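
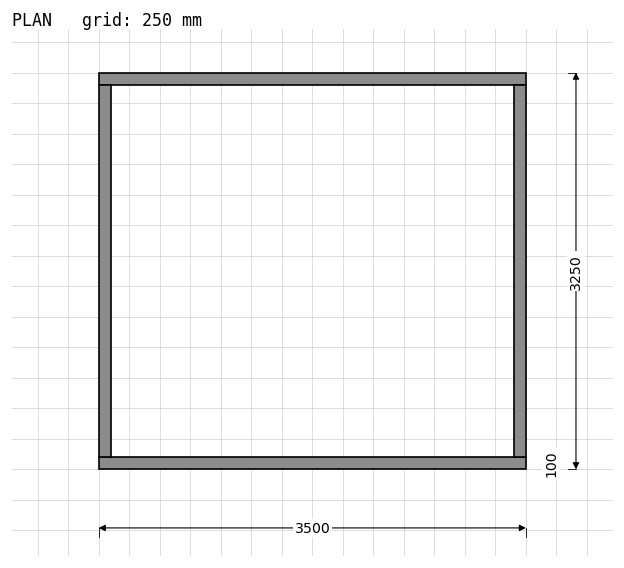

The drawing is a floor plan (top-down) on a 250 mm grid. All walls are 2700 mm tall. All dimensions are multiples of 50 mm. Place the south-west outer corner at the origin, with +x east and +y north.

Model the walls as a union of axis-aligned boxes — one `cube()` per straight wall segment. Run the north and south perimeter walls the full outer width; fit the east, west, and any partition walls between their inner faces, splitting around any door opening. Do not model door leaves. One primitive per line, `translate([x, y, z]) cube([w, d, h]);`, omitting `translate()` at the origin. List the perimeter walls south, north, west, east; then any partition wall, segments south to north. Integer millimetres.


cube([3500, 100, 2700]);
translate([0, 3150, 0]) cube([3500, 100, 2700]);
translate([0, 100, 0]) cube([100, 3050, 2700]);
translate([3400, 100, 0]) cube([100, 3050, 2700]);


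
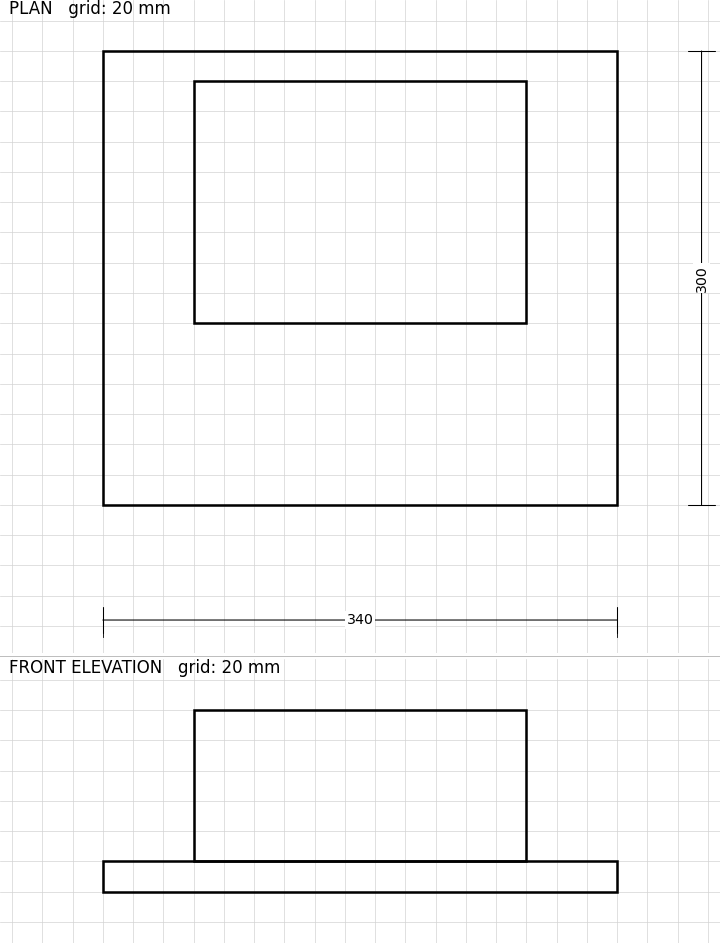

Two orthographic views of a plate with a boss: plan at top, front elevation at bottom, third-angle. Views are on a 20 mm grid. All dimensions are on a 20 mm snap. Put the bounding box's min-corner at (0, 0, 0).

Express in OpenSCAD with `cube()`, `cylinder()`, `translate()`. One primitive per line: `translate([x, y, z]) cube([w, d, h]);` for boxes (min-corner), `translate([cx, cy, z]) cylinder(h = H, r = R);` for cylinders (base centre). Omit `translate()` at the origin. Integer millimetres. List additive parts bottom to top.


cube([340, 300, 20]);
translate([60, 120, 20]) cube([220, 160, 100]);


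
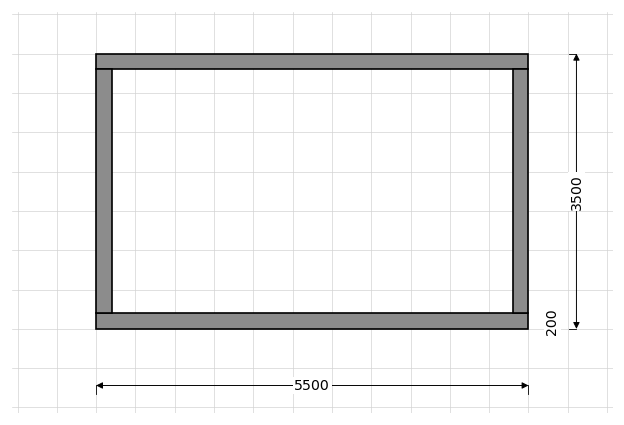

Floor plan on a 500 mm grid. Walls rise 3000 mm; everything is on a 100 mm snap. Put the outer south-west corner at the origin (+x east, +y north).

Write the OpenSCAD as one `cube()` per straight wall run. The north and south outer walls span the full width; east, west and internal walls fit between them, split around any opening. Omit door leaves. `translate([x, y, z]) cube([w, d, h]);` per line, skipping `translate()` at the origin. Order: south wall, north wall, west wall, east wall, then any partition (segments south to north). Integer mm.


cube([5500, 200, 3000]);
translate([0, 3300, 0]) cube([5500, 200, 3000]);
translate([0, 200, 0]) cube([200, 3100, 3000]);
translate([5300, 200, 0]) cube([200, 3100, 3000]);


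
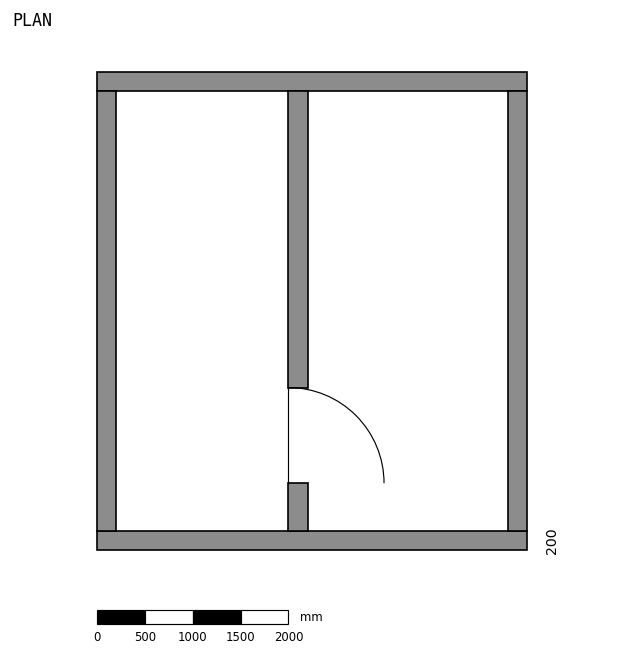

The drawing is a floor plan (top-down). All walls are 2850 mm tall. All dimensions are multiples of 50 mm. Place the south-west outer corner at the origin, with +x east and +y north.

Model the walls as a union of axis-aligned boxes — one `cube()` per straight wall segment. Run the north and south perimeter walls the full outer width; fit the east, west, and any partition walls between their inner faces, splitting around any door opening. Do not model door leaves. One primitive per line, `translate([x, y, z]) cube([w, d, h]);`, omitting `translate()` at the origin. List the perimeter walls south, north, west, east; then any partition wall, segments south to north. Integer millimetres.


cube([4500, 200, 2850]);
translate([0, 4800, 0]) cube([4500, 200, 2850]);
translate([0, 200, 0]) cube([200, 4600, 2850]);
translate([4300, 200, 0]) cube([200, 4600, 2850]);
translate([2000, 200, 0]) cube([200, 500, 2850]);
translate([2000, 1700, 0]) cube([200, 3100, 2850]);


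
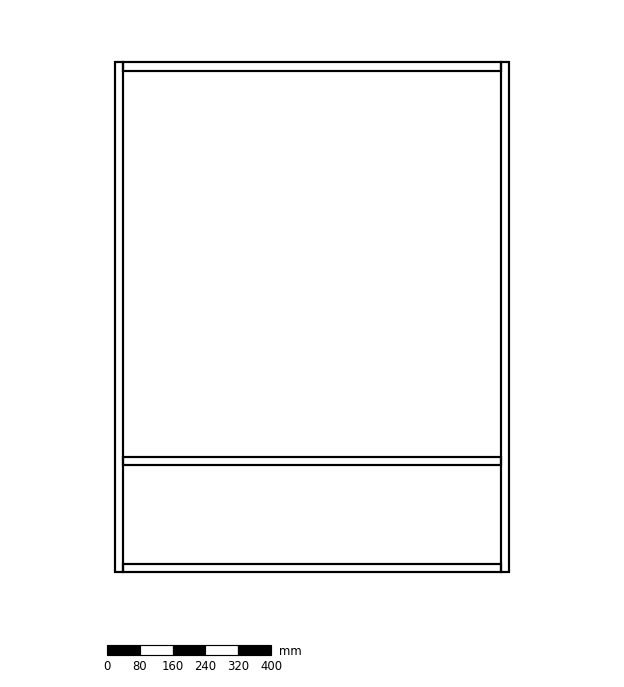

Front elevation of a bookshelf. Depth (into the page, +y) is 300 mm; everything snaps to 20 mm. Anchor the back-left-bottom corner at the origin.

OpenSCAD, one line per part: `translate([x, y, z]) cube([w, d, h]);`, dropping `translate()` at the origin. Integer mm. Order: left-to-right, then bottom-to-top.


cube([20, 300, 1240]);
translate([20, 0, 0]) cube([920, 300, 20]);
translate([20, 0, 260]) cube([920, 300, 20]);
translate([20, 0, 1220]) cube([920, 300, 20]);
translate([940, 0, 0]) cube([20, 300, 1240]);


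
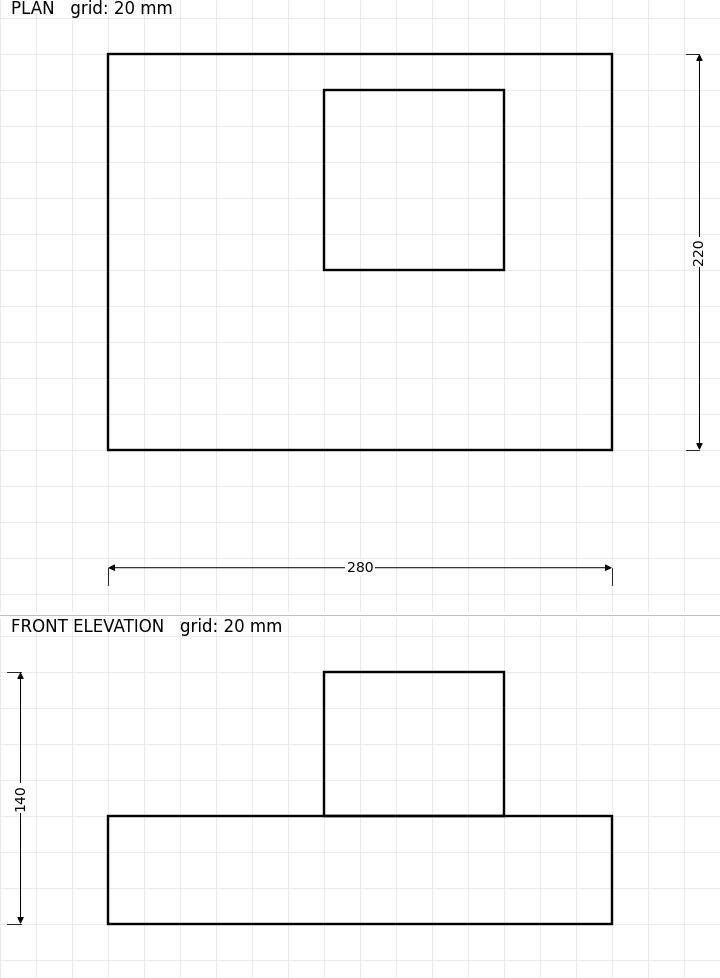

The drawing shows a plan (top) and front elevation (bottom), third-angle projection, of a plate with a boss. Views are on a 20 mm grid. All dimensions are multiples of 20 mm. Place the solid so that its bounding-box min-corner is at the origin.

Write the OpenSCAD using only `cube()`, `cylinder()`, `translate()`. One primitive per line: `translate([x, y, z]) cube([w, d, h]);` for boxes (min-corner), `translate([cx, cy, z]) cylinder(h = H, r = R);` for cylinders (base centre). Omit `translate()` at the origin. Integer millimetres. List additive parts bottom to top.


cube([280, 220, 60]);
translate([120, 100, 60]) cube([100, 100, 80]);


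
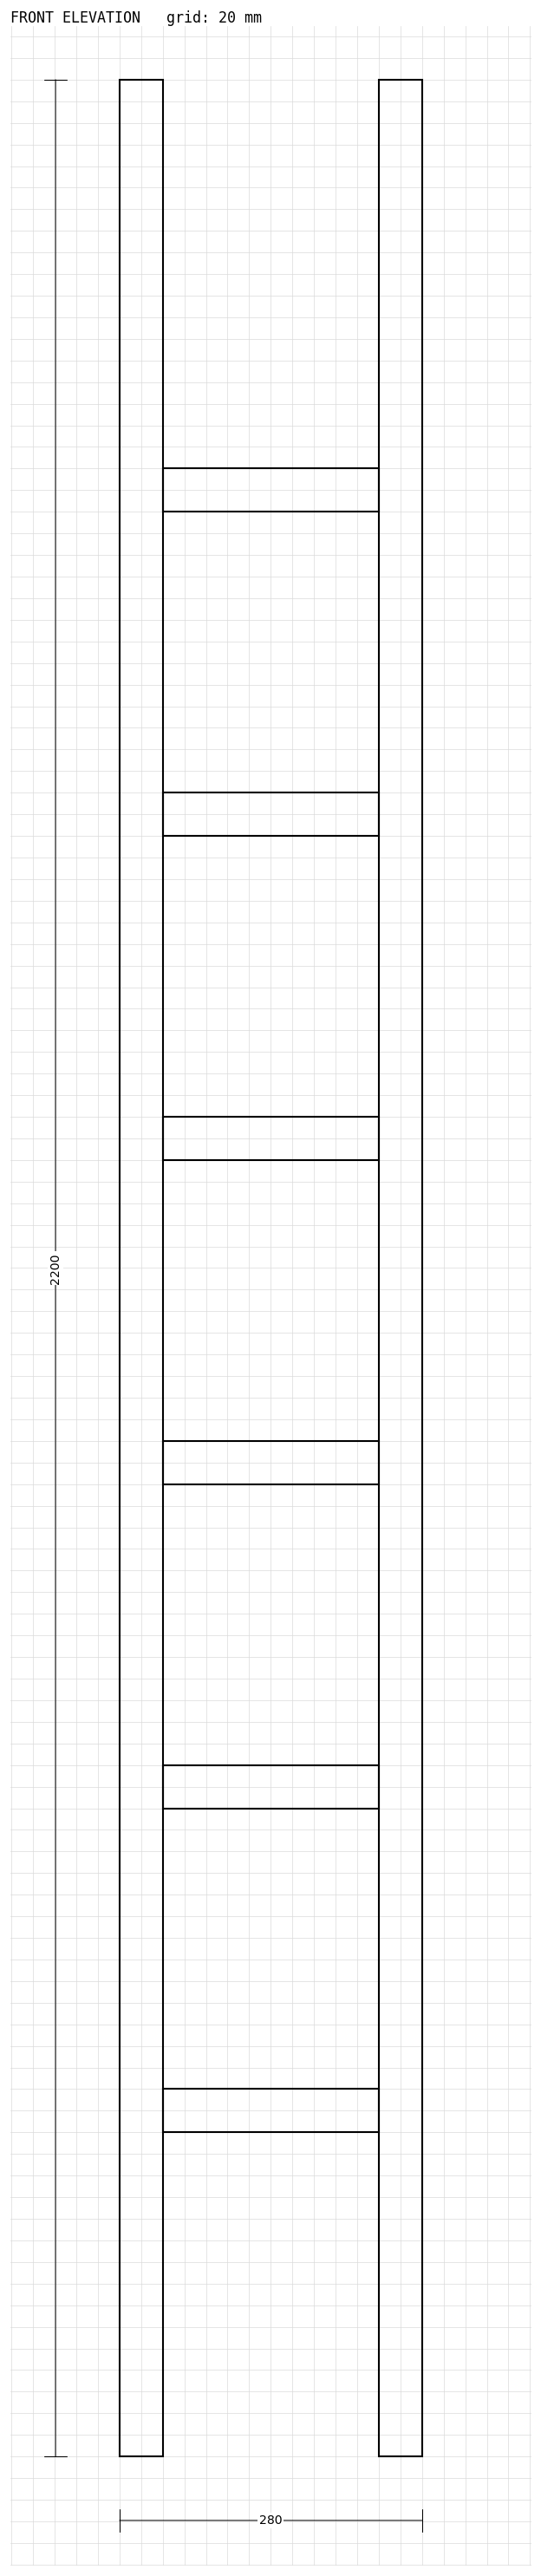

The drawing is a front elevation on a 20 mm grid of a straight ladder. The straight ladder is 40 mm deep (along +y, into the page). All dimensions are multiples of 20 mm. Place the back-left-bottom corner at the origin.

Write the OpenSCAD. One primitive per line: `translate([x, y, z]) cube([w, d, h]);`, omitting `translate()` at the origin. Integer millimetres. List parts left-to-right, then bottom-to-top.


cube([40, 40, 2200]);
translate([40, 0, 300]) cube([200, 40, 40]);
translate([40, 0, 600]) cube([200, 40, 40]);
translate([40, 0, 900]) cube([200, 40, 40]);
translate([40, 0, 1200]) cube([200, 40, 40]);
translate([40, 0, 1500]) cube([200, 40, 40]);
translate([40, 0, 1800]) cube([200, 40, 40]);
translate([240, 0, 0]) cube([40, 40, 2200]);


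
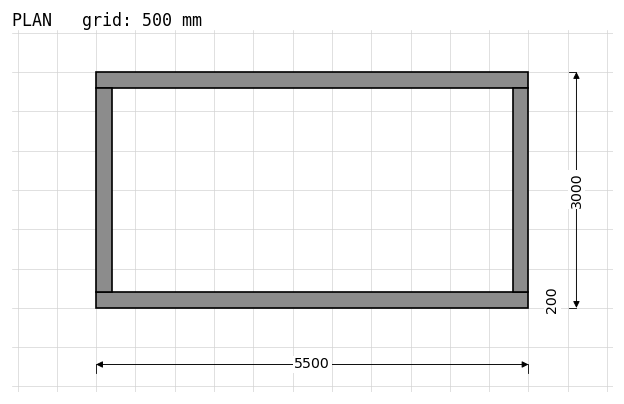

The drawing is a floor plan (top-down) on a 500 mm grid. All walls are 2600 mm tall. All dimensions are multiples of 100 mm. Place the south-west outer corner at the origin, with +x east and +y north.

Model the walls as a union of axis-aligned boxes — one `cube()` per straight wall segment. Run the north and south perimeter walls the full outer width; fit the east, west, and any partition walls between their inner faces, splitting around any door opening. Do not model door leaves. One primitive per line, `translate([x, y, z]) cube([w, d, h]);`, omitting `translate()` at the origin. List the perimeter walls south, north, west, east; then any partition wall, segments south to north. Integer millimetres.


cube([5500, 200, 2600]);
translate([0, 2800, 0]) cube([5500, 200, 2600]);
translate([0, 200, 0]) cube([200, 2600, 2600]);
translate([5300, 200, 0]) cube([200, 2600, 2600]);


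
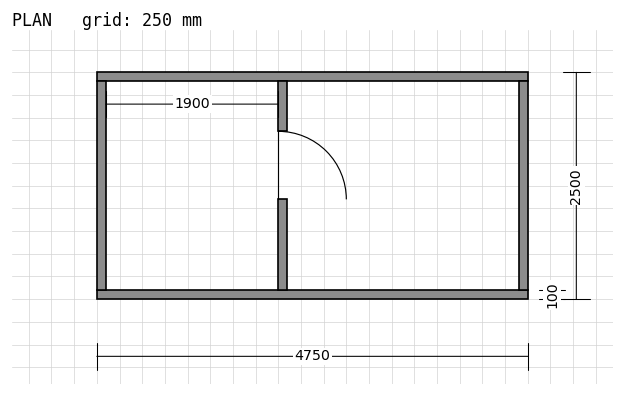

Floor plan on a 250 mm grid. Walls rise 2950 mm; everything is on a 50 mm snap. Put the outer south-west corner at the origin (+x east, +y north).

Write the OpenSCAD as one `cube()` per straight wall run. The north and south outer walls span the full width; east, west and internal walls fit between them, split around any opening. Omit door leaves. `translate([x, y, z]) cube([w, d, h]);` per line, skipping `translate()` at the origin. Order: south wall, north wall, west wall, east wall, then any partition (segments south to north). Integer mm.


cube([4750, 100, 2950]);
translate([0, 2400, 0]) cube([4750, 100, 2950]);
translate([0, 100, 0]) cube([100, 2300, 2950]);
translate([4650, 100, 0]) cube([100, 2300, 2950]);
translate([2000, 100, 0]) cube([100, 1000, 2950]);
translate([2000, 1850, 0]) cube([100, 550, 2950]);


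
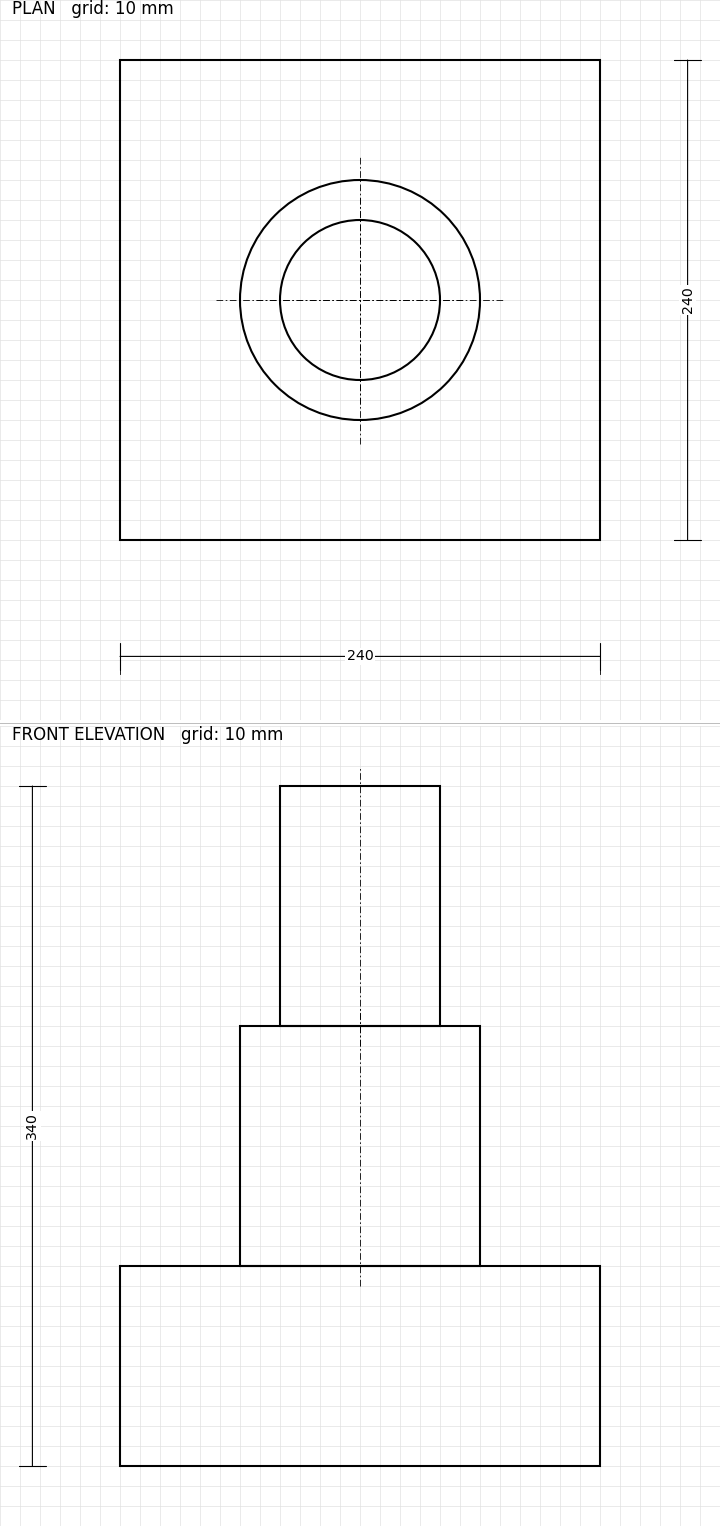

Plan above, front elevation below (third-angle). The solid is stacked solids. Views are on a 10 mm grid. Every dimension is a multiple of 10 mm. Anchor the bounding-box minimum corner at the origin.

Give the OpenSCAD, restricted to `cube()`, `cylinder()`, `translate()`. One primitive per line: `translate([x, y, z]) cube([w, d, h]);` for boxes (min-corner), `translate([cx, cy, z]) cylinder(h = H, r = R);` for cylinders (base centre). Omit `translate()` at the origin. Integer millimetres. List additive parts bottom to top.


cube([240, 240, 100]);
translate([120, 120, 100]) cylinder(h = 120, r = 60);
translate([120, 120, 220]) cylinder(h = 120, r = 40);


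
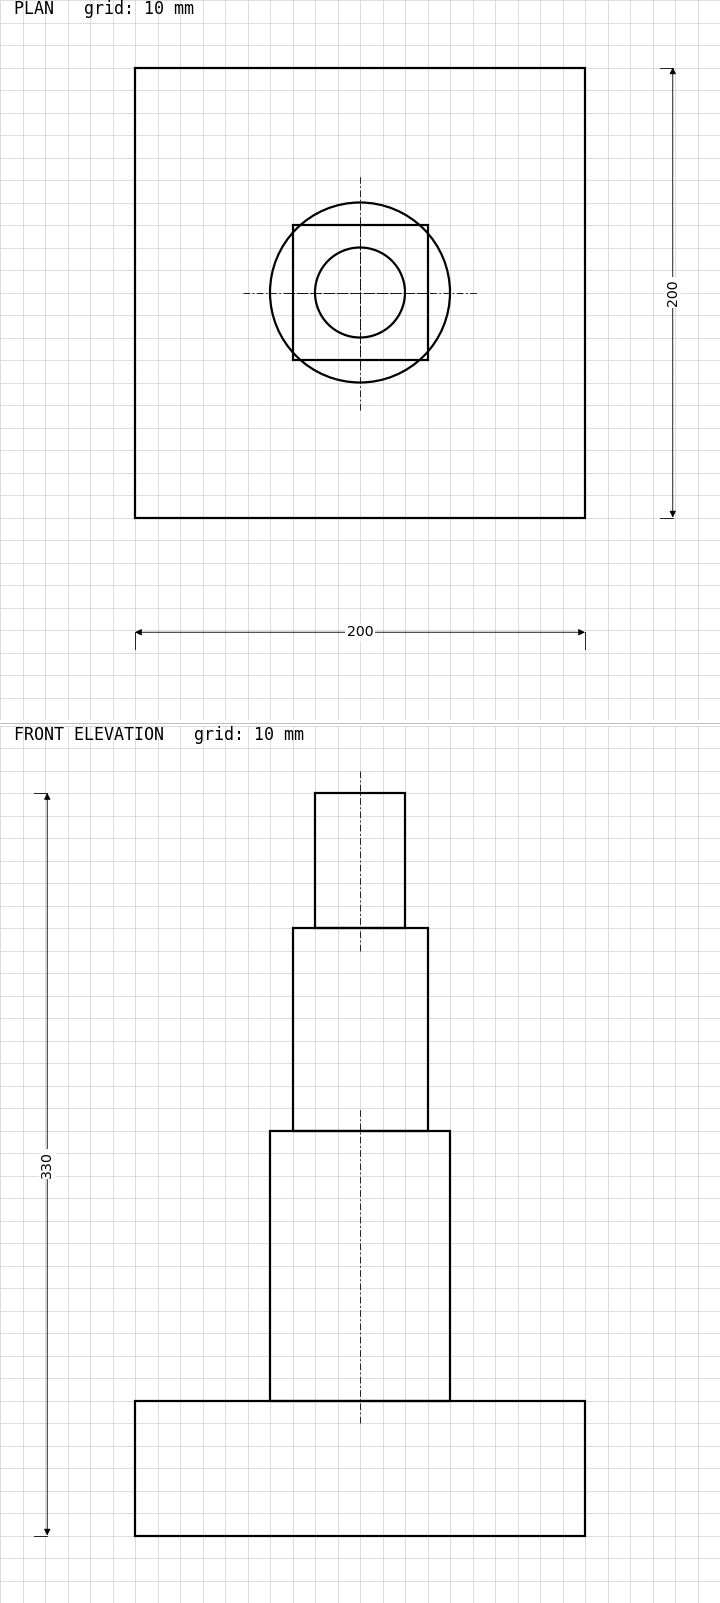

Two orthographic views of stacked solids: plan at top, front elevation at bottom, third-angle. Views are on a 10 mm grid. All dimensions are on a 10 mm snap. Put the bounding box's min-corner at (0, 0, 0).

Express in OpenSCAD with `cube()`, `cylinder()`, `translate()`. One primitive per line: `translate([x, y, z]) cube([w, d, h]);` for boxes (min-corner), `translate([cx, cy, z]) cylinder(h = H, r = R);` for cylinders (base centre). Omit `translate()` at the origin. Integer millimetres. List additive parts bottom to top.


cube([200, 200, 60]);
translate([100, 100, 60]) cylinder(h = 120, r = 40);
translate([70, 70, 180]) cube([60, 60, 90]);
translate([100, 100, 270]) cylinder(h = 60, r = 20);


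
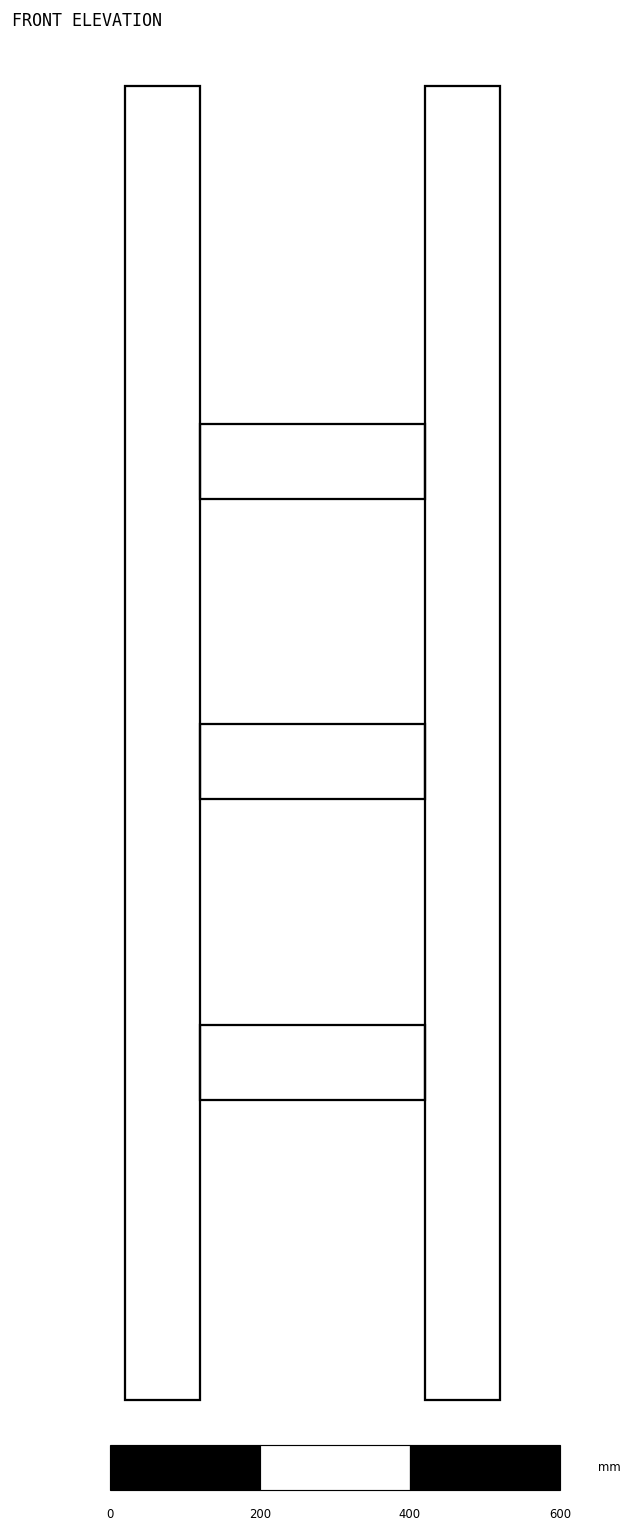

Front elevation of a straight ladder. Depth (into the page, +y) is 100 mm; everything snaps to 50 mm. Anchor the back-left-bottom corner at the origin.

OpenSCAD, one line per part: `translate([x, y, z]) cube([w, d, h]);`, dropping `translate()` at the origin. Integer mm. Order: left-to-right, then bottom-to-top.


cube([100, 100, 1750]);
translate([100, 0, 400]) cube([300, 100, 100]);
translate([100, 0, 800]) cube([300, 100, 100]);
translate([100, 0, 1200]) cube([300, 100, 100]);
translate([400, 0, 0]) cube([100, 100, 1750]);


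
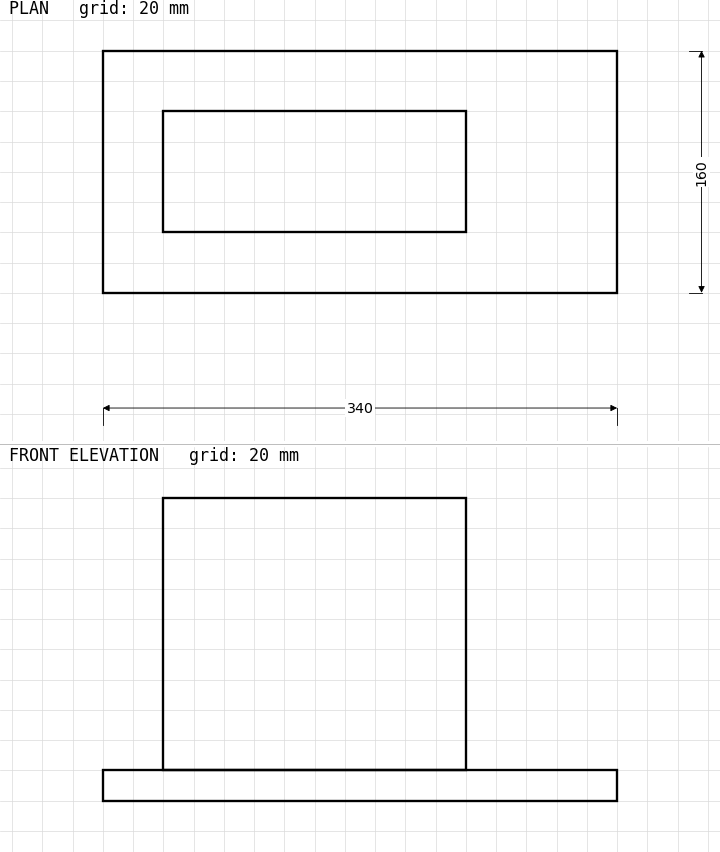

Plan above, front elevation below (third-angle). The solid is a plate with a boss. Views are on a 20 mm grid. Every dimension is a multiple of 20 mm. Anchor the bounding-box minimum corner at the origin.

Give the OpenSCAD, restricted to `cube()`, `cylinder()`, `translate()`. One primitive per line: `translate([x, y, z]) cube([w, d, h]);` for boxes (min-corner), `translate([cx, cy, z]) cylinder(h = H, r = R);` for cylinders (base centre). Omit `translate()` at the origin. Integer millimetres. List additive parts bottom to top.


cube([340, 160, 20]);
translate([40, 40, 20]) cube([200, 80, 180]);


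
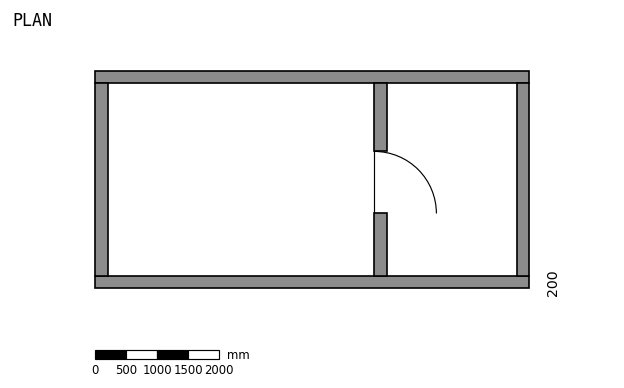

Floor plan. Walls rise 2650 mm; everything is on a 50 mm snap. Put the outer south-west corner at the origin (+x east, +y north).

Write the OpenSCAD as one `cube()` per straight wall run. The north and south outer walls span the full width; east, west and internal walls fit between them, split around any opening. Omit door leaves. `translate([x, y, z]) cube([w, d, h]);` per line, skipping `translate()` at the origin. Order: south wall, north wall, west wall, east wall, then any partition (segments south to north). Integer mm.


cube([7000, 200, 2650]);
translate([0, 3300, 0]) cube([7000, 200, 2650]);
translate([0, 200, 0]) cube([200, 3100, 2650]);
translate([6800, 200, 0]) cube([200, 3100, 2650]);
translate([4500, 200, 0]) cube([200, 1000, 2650]);
translate([4500, 2200, 0]) cube([200, 1100, 2650]);


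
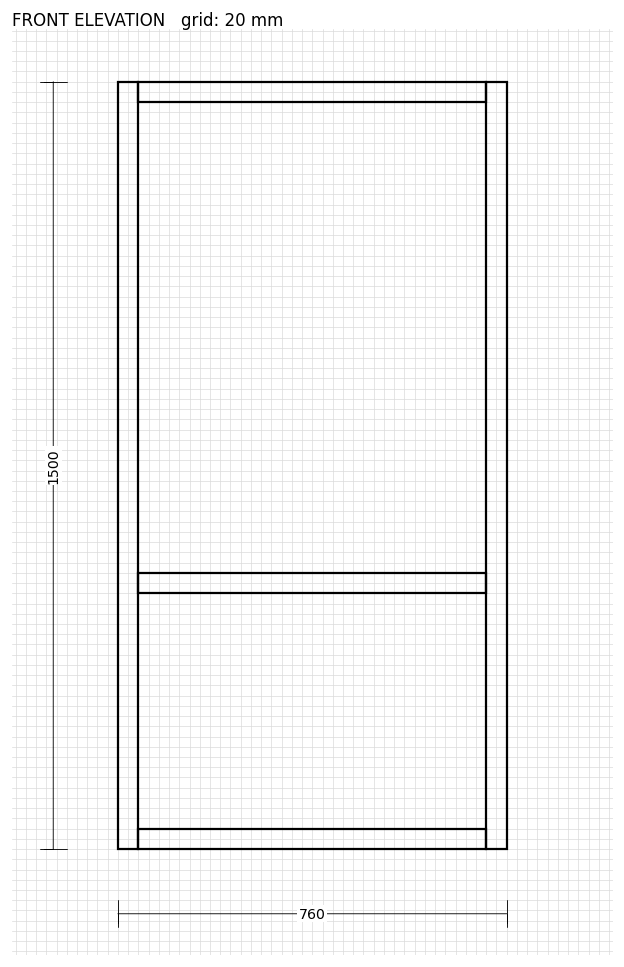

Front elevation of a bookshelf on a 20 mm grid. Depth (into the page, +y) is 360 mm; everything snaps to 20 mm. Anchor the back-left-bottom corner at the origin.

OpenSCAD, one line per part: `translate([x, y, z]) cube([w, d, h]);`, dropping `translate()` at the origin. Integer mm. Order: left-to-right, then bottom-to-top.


cube([40, 360, 1500]);
translate([40, 0, 0]) cube([680, 360, 40]);
translate([40, 0, 500]) cube([680, 360, 40]);
translate([40, 0, 1460]) cube([680, 360, 40]);
translate([720, 0, 0]) cube([40, 360, 1500]);


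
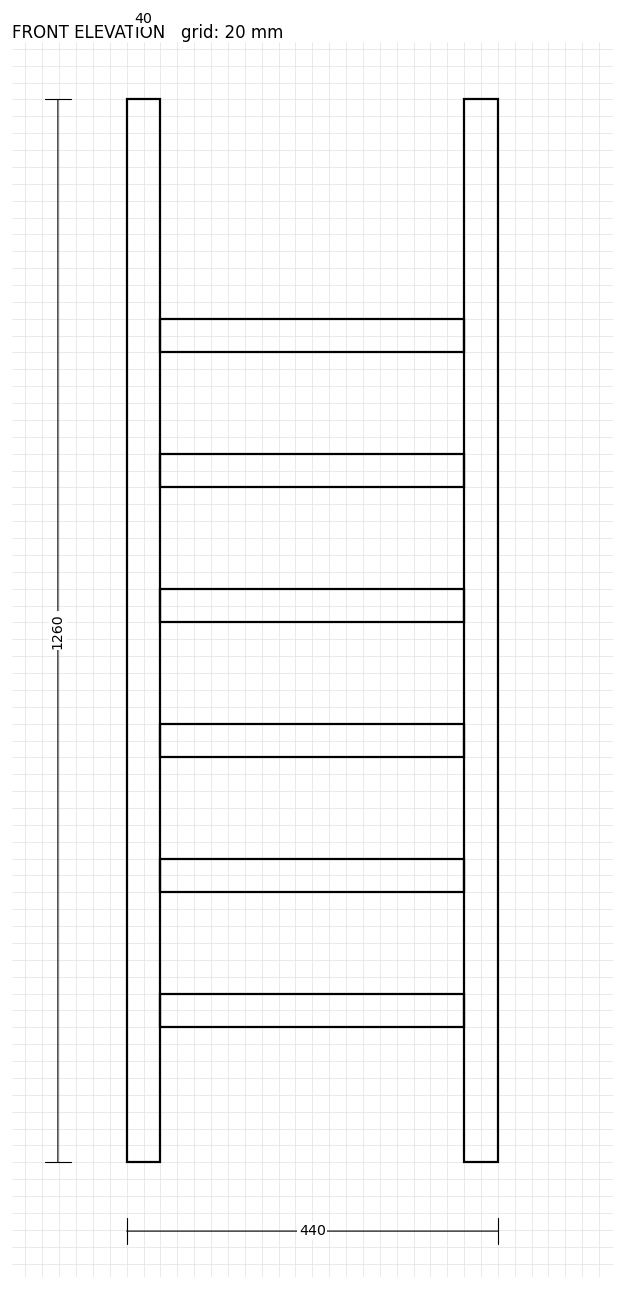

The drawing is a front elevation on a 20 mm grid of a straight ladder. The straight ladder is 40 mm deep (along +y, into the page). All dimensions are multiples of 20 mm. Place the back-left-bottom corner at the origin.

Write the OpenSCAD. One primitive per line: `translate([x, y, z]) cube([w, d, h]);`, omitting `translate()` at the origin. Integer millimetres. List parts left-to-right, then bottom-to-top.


cube([40, 40, 1260]);
translate([40, 0, 160]) cube([360, 40, 40]);
translate([40, 0, 320]) cube([360, 40, 40]);
translate([40, 0, 480]) cube([360, 40, 40]);
translate([40, 0, 640]) cube([360, 40, 40]);
translate([40, 0, 800]) cube([360, 40, 40]);
translate([40, 0, 960]) cube([360, 40, 40]);
translate([400, 0, 0]) cube([40, 40, 1260]);


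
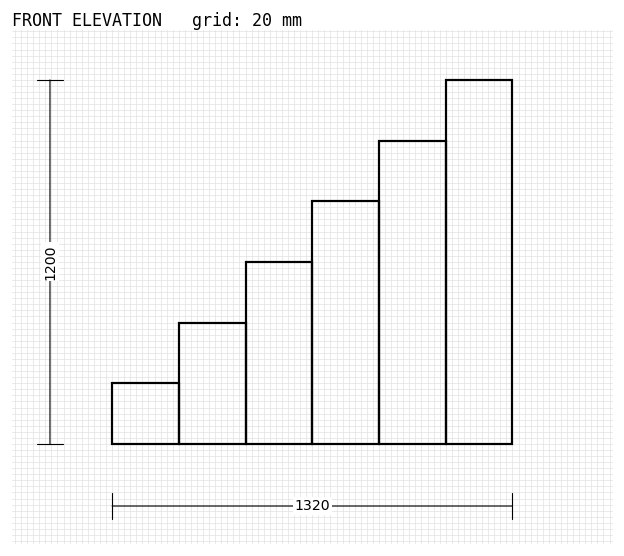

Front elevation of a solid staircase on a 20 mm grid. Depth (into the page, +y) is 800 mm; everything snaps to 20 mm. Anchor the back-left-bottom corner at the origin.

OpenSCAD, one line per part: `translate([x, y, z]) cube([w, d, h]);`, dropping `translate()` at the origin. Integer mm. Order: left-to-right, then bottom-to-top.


cube([220, 800, 200]);
translate([220, 0, 0]) cube([220, 800, 400]);
translate([440, 0, 0]) cube([220, 800, 600]);
translate([660, 0, 0]) cube([220, 800, 800]);
translate([880, 0, 0]) cube([220, 800, 1000]);
translate([1100, 0, 0]) cube([220, 800, 1200]);


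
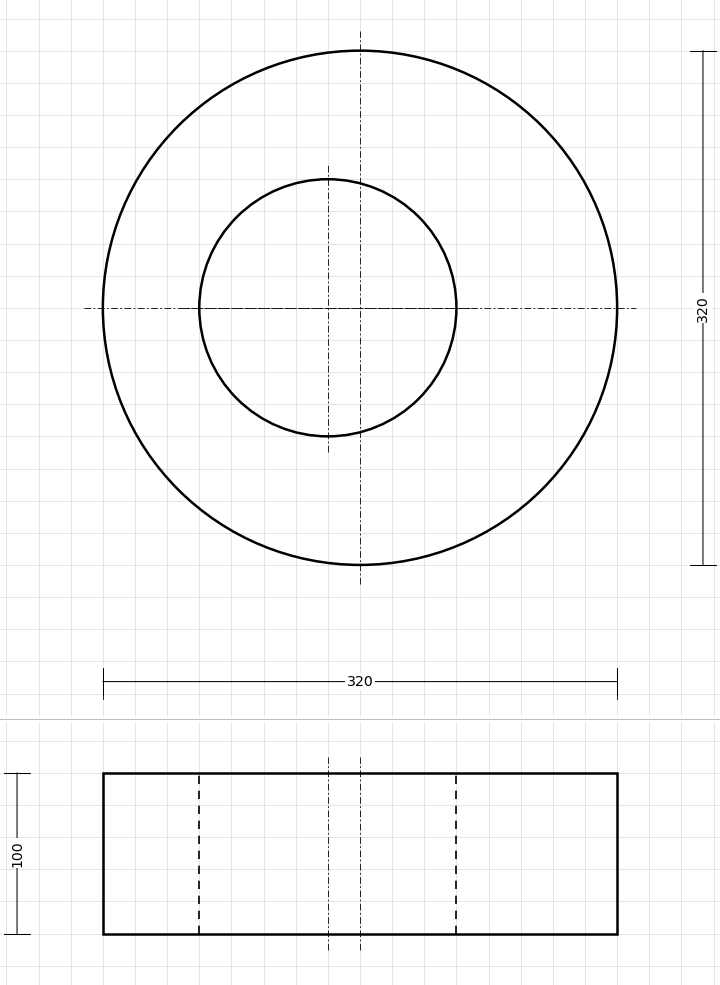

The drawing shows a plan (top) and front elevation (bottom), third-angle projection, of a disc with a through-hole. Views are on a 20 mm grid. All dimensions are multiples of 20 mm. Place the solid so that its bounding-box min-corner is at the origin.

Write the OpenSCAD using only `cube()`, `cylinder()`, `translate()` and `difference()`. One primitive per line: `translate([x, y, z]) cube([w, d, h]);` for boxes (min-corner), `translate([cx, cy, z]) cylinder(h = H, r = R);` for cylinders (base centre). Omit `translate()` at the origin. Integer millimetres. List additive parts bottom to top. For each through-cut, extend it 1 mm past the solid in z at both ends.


difference() {
  translate([160, 160, 0]) cylinder(h = 100, r = 160);
  translate([140, 160, -1]) cylinder(h = 102, r = 80);
}


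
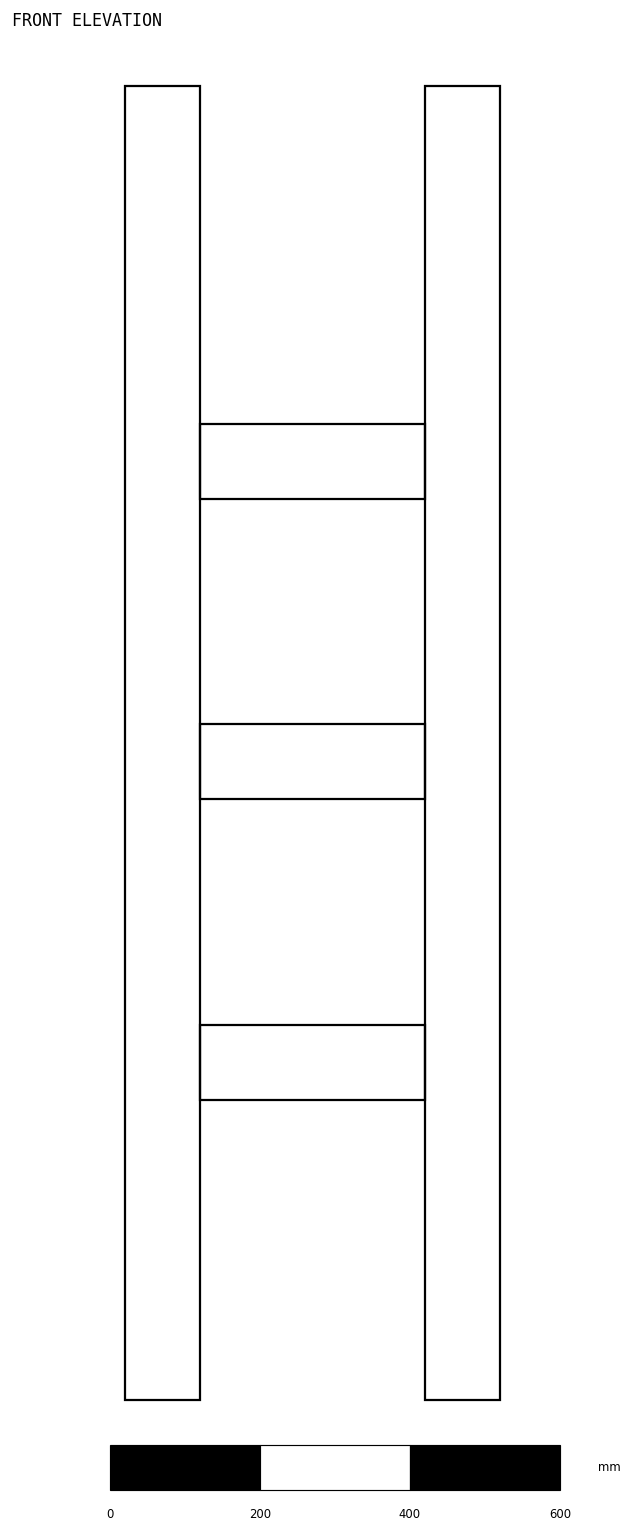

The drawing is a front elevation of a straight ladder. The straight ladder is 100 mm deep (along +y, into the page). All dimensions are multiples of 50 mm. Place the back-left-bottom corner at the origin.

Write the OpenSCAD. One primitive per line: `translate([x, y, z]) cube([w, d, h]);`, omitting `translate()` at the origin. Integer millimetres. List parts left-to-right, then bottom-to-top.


cube([100, 100, 1750]);
translate([100, 0, 400]) cube([300, 100, 100]);
translate([100, 0, 800]) cube([300, 100, 100]);
translate([100, 0, 1200]) cube([300, 100, 100]);
translate([400, 0, 0]) cube([100, 100, 1750]);


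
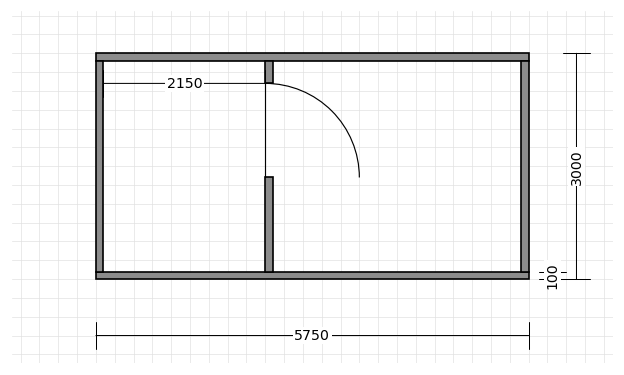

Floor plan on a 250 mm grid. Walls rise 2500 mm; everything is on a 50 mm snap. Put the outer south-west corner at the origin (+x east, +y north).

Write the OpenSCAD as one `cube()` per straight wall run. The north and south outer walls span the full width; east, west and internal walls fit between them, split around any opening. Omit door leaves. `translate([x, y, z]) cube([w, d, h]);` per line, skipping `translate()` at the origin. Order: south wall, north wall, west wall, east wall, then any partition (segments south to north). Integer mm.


cube([5750, 100, 2500]);
translate([0, 2900, 0]) cube([5750, 100, 2500]);
translate([0, 100, 0]) cube([100, 2800, 2500]);
translate([5650, 100, 0]) cube([100, 2800, 2500]);
translate([2250, 100, 0]) cube([100, 1250, 2500]);
translate([2250, 2600, 0]) cube([100, 300, 2500]);


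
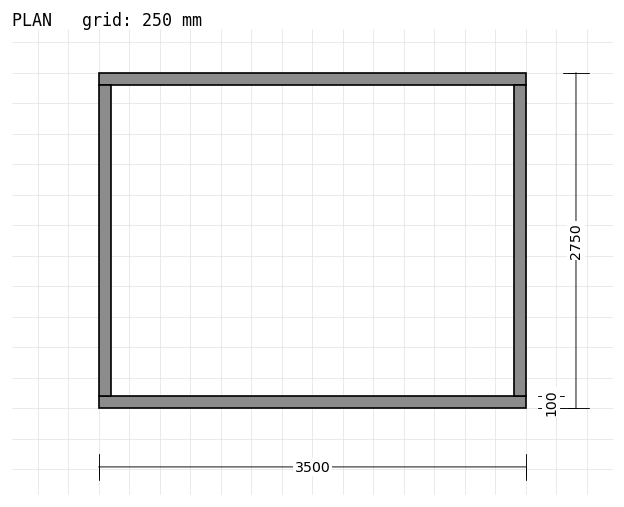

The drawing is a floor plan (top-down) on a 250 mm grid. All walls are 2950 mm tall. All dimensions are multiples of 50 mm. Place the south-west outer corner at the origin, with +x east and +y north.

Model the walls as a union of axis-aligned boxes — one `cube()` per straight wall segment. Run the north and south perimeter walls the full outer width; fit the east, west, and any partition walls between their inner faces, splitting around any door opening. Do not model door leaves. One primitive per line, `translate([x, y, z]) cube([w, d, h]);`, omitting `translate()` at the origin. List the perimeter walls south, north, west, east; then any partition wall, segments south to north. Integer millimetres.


cube([3500, 100, 2950]);
translate([0, 2650, 0]) cube([3500, 100, 2950]);
translate([0, 100, 0]) cube([100, 2550, 2950]);
translate([3400, 100, 0]) cube([100, 2550, 2950]);


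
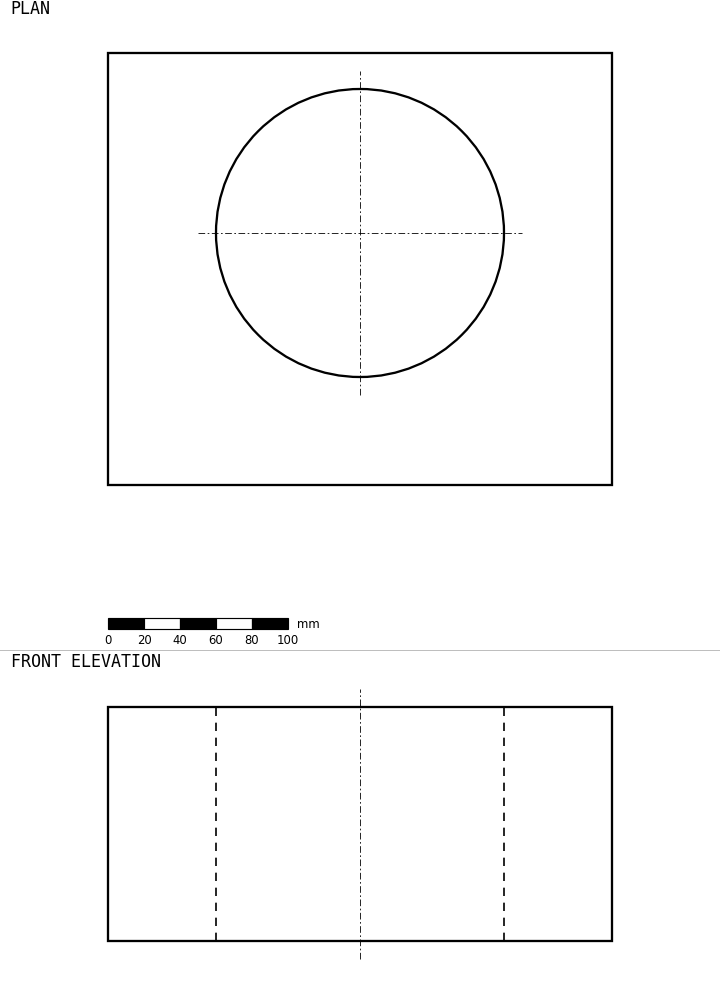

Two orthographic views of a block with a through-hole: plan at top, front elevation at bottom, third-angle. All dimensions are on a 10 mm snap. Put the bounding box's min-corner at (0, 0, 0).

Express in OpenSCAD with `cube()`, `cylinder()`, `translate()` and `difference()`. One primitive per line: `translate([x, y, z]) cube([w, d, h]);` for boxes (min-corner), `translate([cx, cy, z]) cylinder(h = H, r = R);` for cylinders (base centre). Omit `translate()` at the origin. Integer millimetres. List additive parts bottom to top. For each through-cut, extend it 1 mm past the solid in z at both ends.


difference() {
  cube([280, 240, 130]);
  translate([140, 140, -1]) cylinder(h = 132, r = 80);
}


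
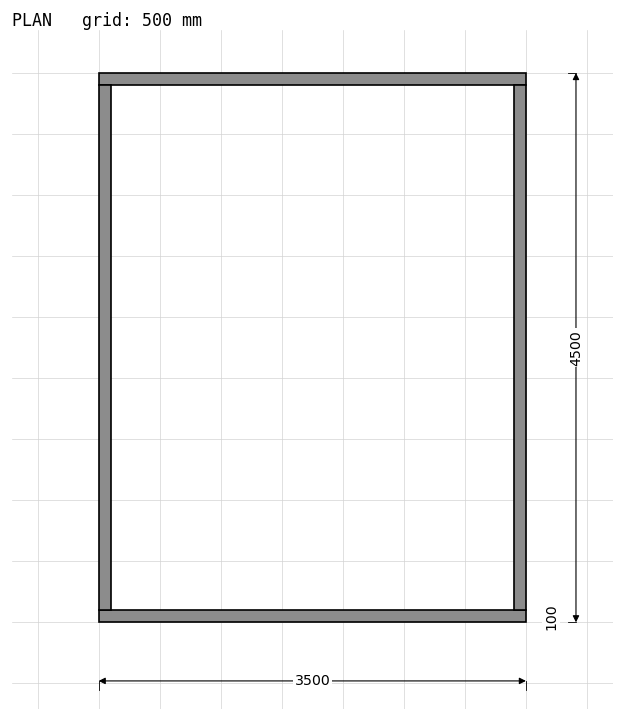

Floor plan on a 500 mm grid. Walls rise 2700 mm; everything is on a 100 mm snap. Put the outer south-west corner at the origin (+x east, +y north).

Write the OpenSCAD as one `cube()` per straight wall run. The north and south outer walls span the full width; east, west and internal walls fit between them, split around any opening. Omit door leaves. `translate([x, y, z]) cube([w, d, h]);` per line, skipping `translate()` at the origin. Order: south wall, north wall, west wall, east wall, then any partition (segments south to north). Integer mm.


cube([3500, 100, 2700]);
translate([0, 4400, 0]) cube([3500, 100, 2700]);
translate([0, 100, 0]) cube([100, 4300, 2700]);
translate([3400, 100, 0]) cube([100, 4300, 2700]);


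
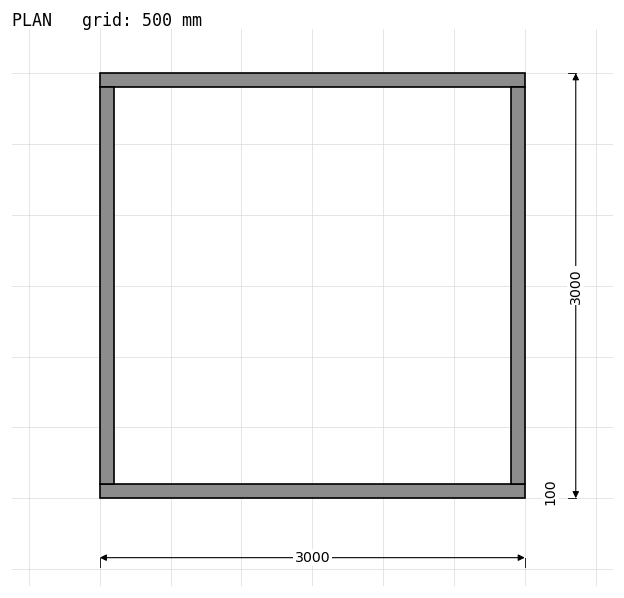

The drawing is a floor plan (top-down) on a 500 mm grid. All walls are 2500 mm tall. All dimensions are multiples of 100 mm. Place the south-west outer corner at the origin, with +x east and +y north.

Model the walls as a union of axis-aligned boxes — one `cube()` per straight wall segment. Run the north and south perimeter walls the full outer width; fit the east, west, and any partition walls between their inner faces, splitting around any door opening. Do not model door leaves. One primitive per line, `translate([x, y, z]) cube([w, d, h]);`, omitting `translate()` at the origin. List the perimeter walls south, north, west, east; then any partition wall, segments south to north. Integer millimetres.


cube([3000, 100, 2500]);
translate([0, 2900, 0]) cube([3000, 100, 2500]);
translate([0, 100, 0]) cube([100, 2800, 2500]);
translate([2900, 100, 0]) cube([100, 2800, 2500]);


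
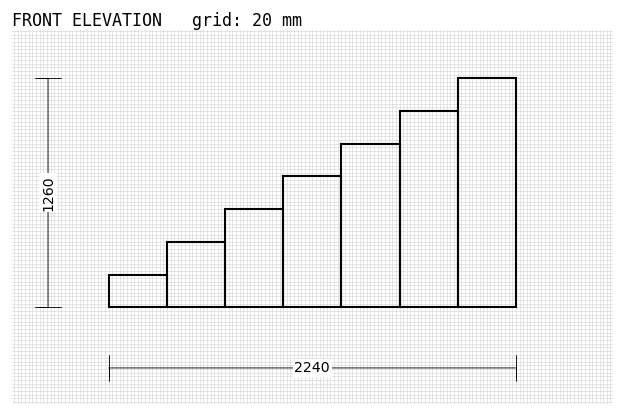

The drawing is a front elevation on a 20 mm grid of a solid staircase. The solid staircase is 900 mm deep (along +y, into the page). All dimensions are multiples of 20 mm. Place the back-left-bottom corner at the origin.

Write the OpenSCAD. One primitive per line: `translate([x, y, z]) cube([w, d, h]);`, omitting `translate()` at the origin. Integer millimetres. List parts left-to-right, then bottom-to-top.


cube([320, 900, 180]);
translate([320, 0, 0]) cube([320, 900, 360]);
translate([640, 0, 0]) cube([320, 900, 540]);
translate([960, 0, 0]) cube([320, 900, 720]);
translate([1280, 0, 0]) cube([320, 900, 900]);
translate([1600, 0, 0]) cube([320, 900, 1080]);
translate([1920, 0, 0]) cube([320, 900, 1260]);


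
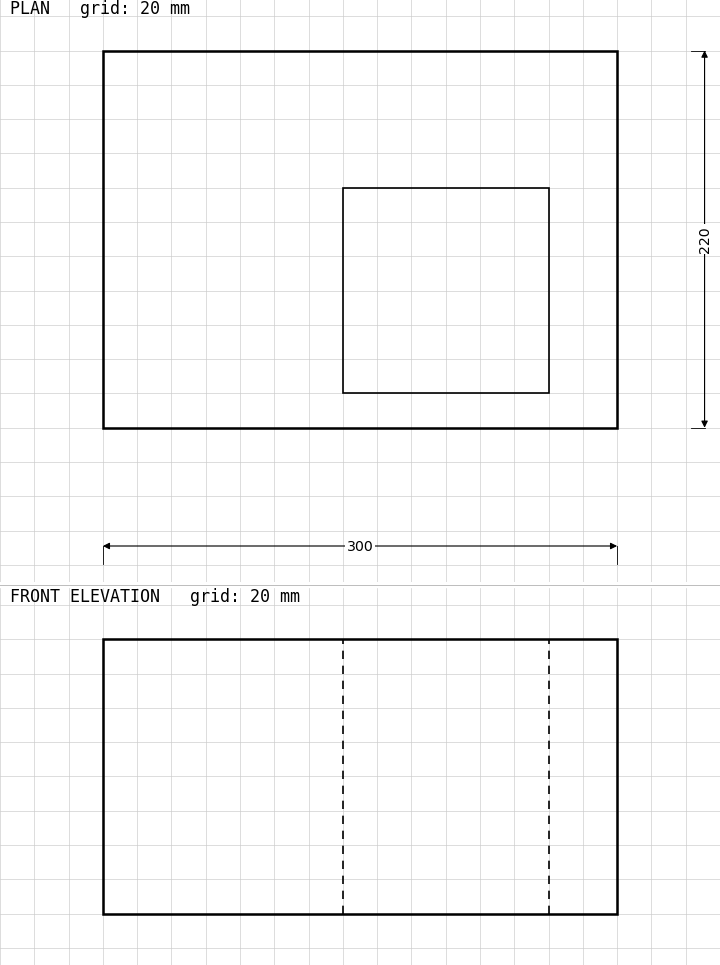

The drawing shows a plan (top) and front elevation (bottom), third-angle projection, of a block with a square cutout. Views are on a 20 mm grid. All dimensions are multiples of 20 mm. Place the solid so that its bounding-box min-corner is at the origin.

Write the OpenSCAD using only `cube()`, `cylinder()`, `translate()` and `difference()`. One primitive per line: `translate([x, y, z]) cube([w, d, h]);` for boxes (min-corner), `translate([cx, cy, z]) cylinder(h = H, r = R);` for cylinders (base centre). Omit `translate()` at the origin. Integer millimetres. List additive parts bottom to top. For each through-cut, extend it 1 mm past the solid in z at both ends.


difference() {
  cube([300, 220, 160]);
  translate([140, 20, -1]) cube([120, 120, 162]);
}


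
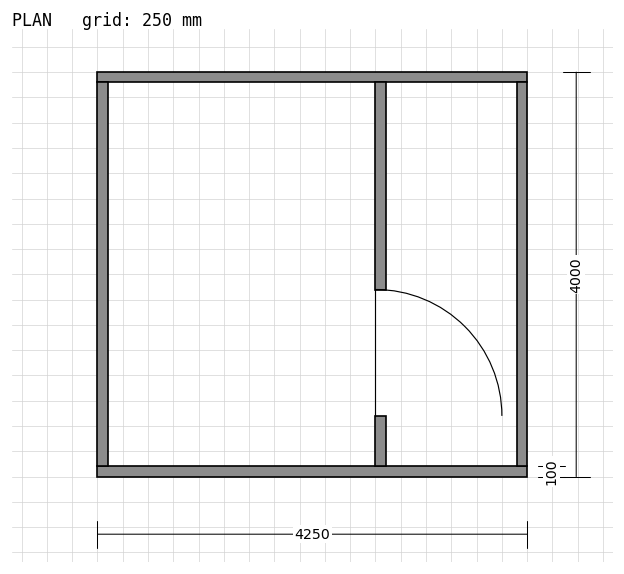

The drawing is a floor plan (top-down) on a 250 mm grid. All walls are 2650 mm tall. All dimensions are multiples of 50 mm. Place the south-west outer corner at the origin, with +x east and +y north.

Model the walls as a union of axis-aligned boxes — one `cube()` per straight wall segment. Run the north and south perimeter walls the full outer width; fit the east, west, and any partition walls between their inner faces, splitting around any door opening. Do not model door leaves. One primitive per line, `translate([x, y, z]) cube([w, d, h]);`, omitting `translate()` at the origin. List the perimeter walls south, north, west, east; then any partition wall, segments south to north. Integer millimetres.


cube([4250, 100, 2650]);
translate([0, 3900, 0]) cube([4250, 100, 2650]);
translate([0, 100, 0]) cube([100, 3800, 2650]);
translate([4150, 100, 0]) cube([100, 3800, 2650]);
translate([2750, 100, 0]) cube([100, 500, 2650]);
translate([2750, 1850, 0]) cube([100, 2050, 2650]);


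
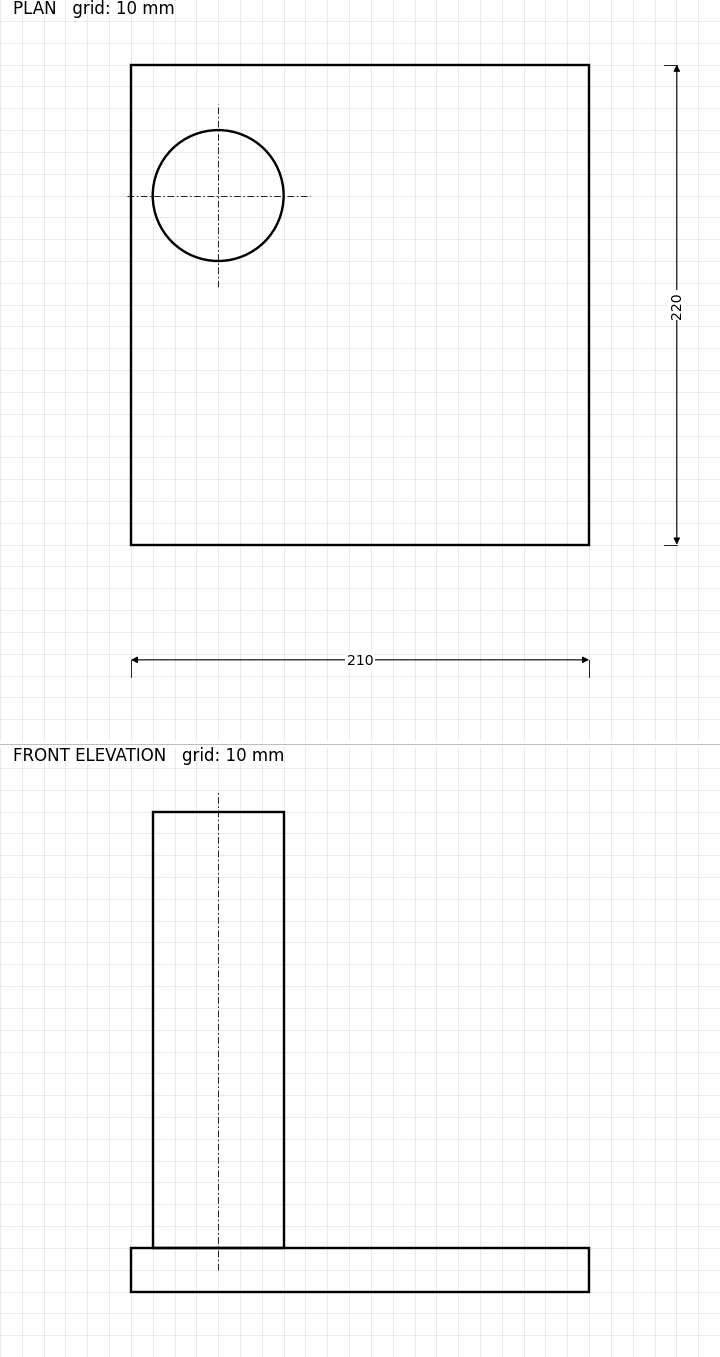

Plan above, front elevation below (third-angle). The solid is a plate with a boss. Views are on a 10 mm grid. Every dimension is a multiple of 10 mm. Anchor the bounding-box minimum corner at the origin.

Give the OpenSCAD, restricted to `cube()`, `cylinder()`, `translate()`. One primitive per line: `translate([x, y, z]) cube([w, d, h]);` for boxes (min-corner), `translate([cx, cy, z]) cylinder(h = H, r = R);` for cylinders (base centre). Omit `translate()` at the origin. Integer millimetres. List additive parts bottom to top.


cube([210, 220, 20]);
translate([40, 160, 20]) cylinder(h = 200, r = 30);


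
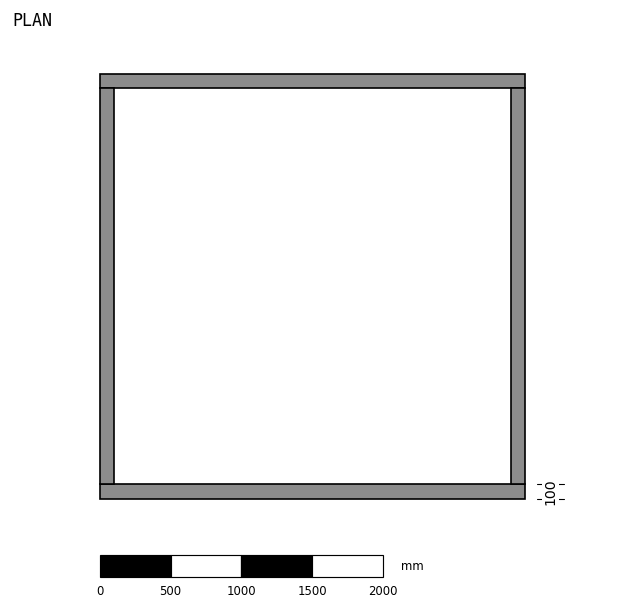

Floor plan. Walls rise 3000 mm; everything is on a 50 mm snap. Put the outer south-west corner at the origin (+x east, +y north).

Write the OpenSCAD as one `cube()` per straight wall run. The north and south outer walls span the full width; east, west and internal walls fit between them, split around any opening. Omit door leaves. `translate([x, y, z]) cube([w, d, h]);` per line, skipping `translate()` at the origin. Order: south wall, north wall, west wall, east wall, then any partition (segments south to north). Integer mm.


cube([3000, 100, 3000]);
translate([0, 2900, 0]) cube([3000, 100, 3000]);
translate([0, 100, 0]) cube([100, 2800, 3000]);
translate([2900, 100, 0]) cube([100, 2800, 3000]);


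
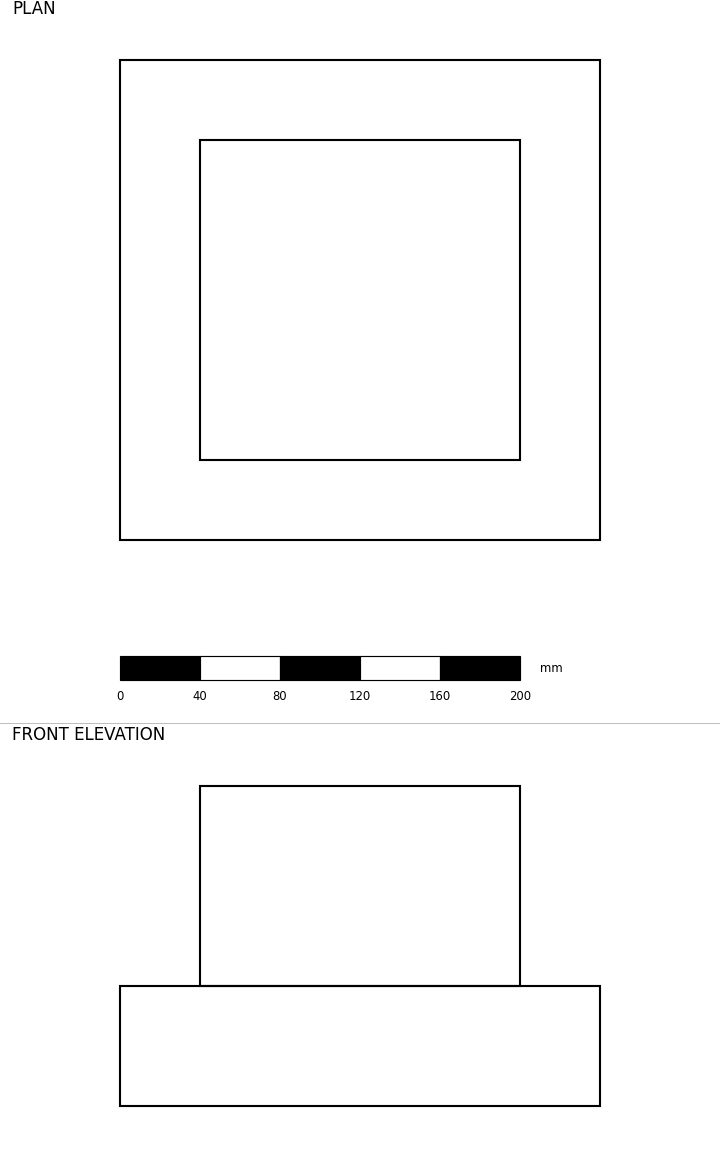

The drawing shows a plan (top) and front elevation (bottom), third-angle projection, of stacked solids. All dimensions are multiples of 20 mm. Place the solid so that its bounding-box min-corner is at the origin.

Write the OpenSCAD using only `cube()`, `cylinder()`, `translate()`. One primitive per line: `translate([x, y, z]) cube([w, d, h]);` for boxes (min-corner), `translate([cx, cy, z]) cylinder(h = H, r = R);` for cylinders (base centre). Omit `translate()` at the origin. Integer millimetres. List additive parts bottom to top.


cube([240, 240, 60]);
translate([40, 40, 60]) cube([160, 160, 100]);


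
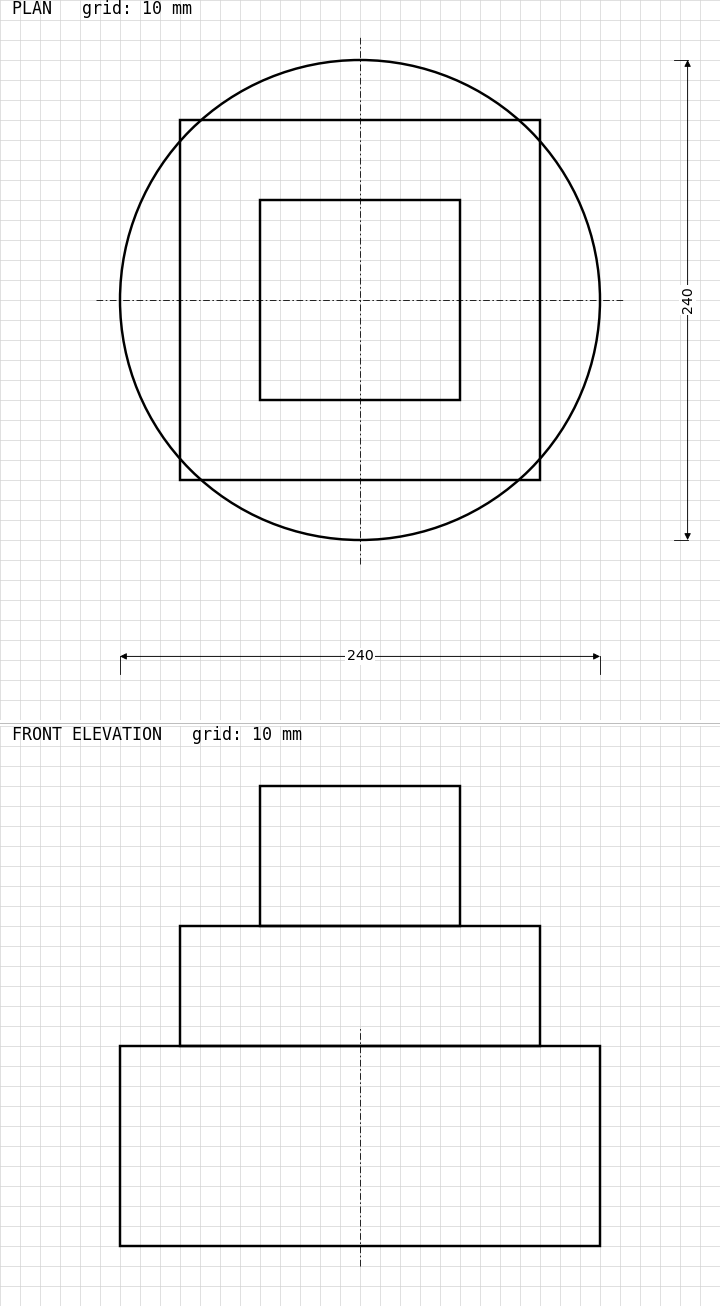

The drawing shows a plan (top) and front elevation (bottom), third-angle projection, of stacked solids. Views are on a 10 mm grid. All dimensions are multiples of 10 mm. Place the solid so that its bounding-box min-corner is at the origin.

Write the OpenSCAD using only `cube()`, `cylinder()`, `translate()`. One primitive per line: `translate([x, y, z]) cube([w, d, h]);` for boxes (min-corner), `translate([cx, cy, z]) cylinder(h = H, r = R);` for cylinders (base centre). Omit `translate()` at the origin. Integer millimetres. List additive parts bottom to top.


translate([120, 120, 0]) cylinder(h = 100, r = 120);
translate([30, 30, 100]) cube([180, 180, 60]);
translate([70, 70, 160]) cube([100, 100, 70]);


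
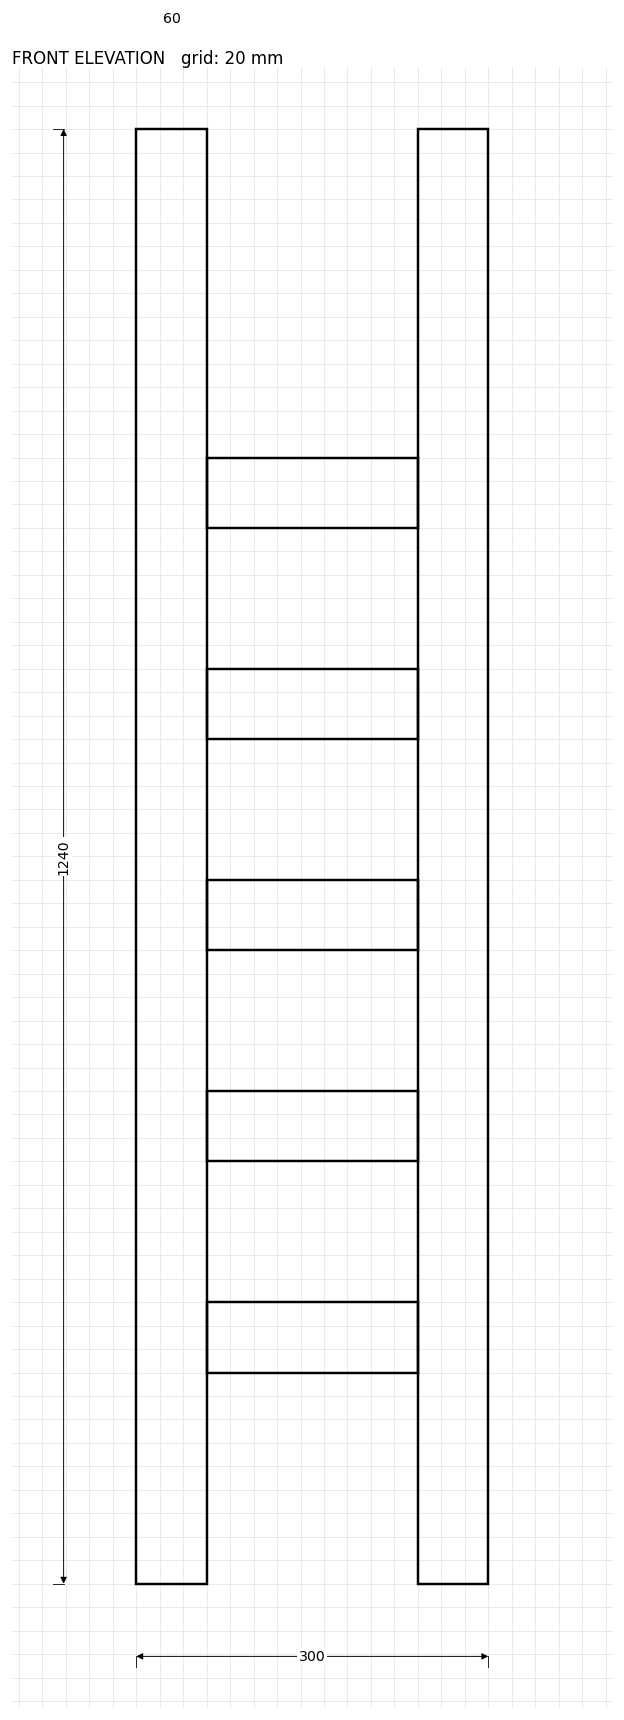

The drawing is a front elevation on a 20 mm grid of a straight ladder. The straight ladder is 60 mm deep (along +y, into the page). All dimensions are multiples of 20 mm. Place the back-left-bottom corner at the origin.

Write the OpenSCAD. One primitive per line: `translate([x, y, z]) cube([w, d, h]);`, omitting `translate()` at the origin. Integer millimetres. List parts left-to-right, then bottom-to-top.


cube([60, 60, 1240]);
translate([60, 0, 180]) cube([180, 60, 60]);
translate([60, 0, 360]) cube([180, 60, 60]);
translate([60, 0, 540]) cube([180, 60, 60]);
translate([60, 0, 720]) cube([180, 60, 60]);
translate([60, 0, 900]) cube([180, 60, 60]);
translate([240, 0, 0]) cube([60, 60, 1240]);


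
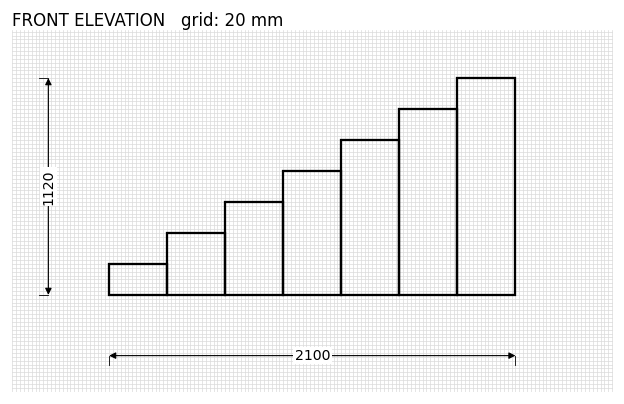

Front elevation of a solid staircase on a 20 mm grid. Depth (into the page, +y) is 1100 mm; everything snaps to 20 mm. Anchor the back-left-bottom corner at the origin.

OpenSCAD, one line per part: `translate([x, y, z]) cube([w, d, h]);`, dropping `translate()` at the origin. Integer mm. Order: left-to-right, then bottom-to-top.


cube([300, 1100, 160]);
translate([300, 0, 0]) cube([300, 1100, 320]);
translate([600, 0, 0]) cube([300, 1100, 480]);
translate([900, 0, 0]) cube([300, 1100, 640]);
translate([1200, 0, 0]) cube([300, 1100, 800]);
translate([1500, 0, 0]) cube([300, 1100, 960]);
translate([1800, 0, 0]) cube([300, 1100, 1120]);


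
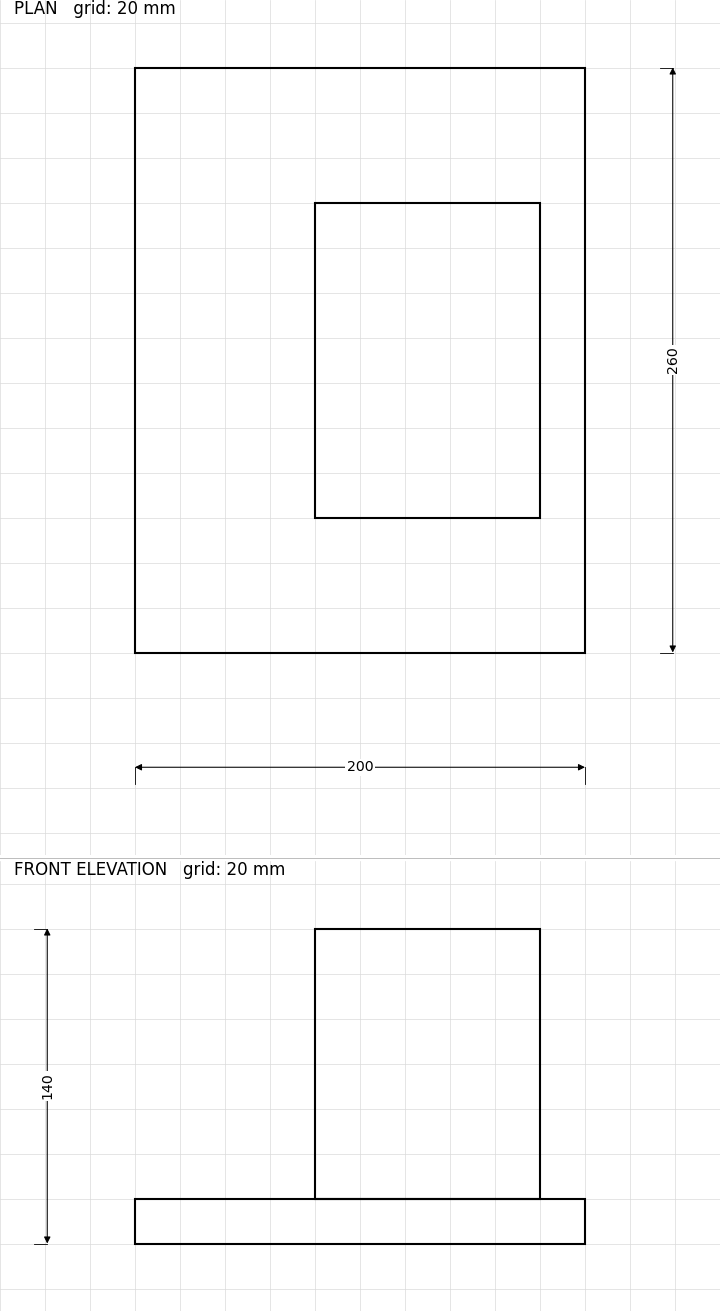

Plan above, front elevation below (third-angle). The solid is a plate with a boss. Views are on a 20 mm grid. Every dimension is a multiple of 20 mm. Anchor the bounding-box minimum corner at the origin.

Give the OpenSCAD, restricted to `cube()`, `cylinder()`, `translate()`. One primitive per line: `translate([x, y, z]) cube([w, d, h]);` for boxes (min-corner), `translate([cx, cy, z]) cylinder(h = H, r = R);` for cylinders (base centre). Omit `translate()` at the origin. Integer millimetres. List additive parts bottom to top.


cube([200, 260, 20]);
translate([80, 60, 20]) cube([100, 140, 120]);


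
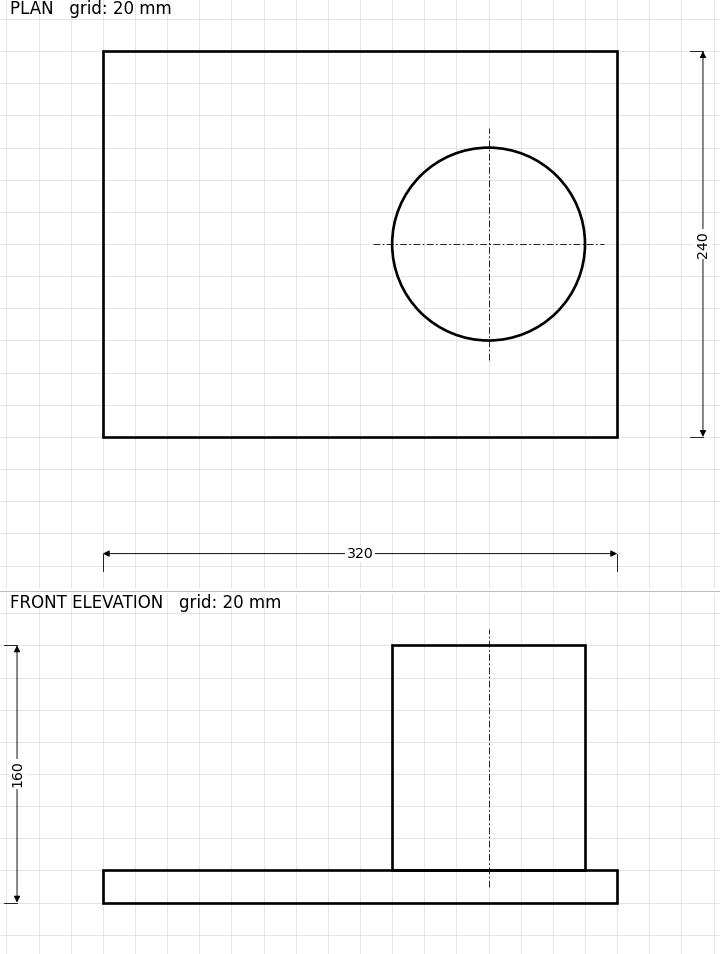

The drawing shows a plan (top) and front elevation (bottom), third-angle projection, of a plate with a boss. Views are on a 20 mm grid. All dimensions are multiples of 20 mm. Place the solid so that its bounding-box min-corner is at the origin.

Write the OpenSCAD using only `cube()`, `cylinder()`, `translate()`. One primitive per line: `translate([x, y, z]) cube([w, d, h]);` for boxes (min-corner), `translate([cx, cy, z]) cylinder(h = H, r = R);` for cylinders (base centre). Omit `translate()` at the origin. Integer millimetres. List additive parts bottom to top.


cube([320, 240, 20]);
translate([240, 120, 20]) cylinder(h = 140, r = 60);
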